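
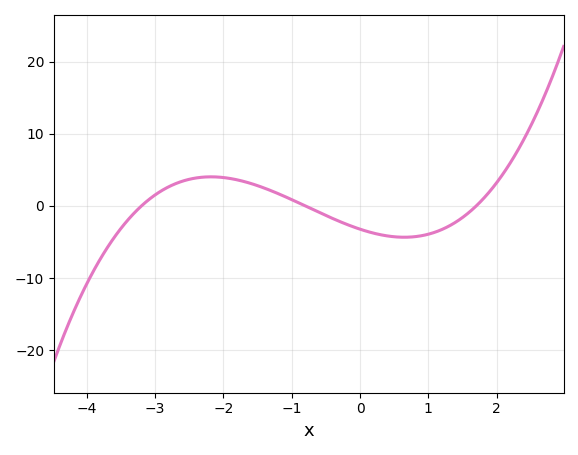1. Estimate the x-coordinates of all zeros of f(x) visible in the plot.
-3.2, -0.8, 1.7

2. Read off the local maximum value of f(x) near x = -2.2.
4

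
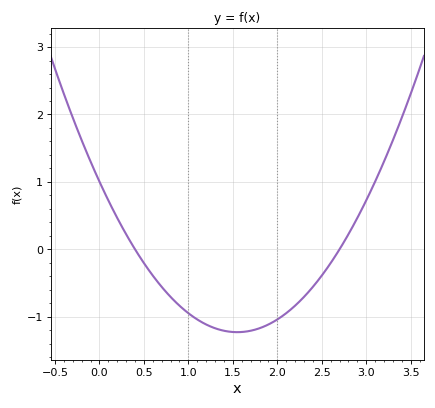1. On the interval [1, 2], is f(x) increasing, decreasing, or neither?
neither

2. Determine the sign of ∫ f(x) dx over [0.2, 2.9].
negative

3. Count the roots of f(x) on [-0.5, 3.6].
2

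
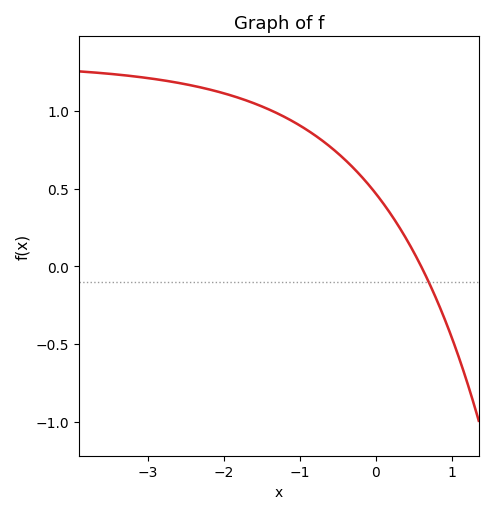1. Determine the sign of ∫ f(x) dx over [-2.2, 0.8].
positive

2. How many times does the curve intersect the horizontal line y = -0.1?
1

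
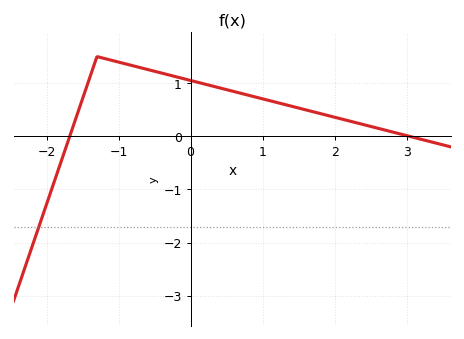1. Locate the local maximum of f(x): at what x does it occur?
-1.3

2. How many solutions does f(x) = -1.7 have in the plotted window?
1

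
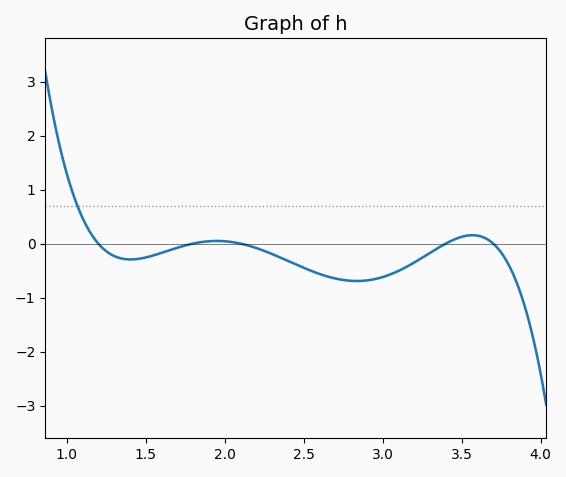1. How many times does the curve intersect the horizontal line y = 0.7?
1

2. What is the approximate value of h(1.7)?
-0.077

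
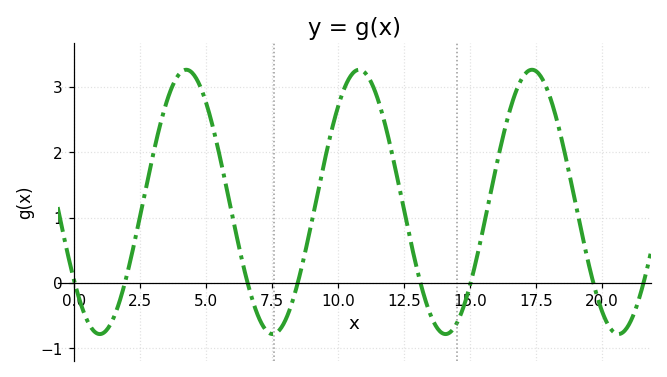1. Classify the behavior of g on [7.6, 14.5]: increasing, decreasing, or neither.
neither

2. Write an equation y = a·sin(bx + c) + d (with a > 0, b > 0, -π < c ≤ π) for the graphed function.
y = 2.02sin(0.96x - 2.52) + 1.24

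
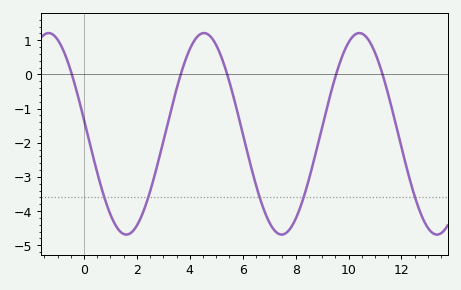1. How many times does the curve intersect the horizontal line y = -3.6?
5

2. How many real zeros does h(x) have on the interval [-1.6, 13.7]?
5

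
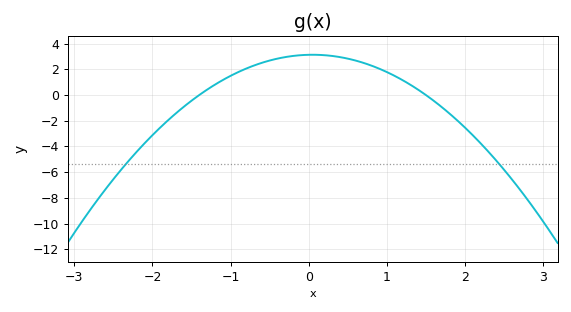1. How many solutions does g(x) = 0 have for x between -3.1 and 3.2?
2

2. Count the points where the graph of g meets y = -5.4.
2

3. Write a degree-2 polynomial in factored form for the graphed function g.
y = -1.49(x + 1.4)(x - 1.5)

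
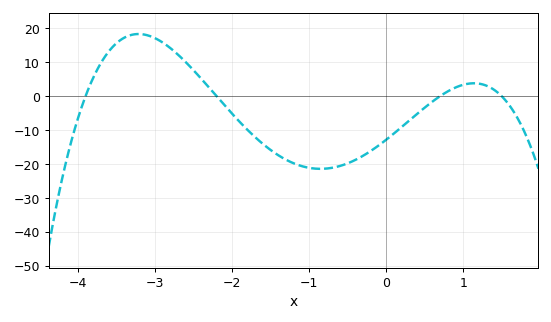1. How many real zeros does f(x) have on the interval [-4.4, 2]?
4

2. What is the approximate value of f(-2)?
-5.14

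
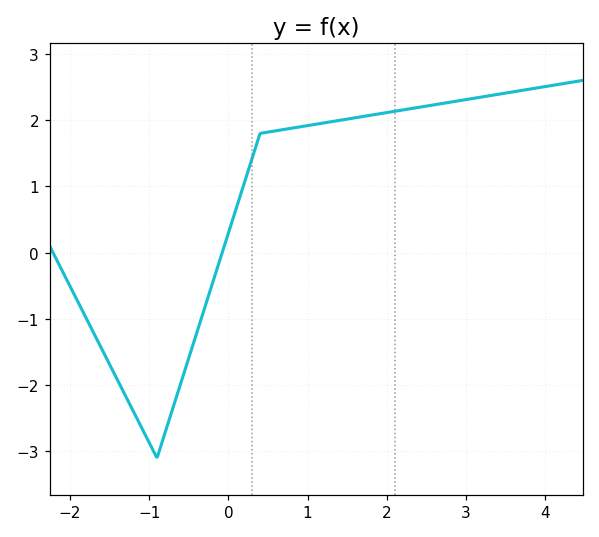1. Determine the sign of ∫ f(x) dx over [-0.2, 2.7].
positive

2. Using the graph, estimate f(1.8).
2.07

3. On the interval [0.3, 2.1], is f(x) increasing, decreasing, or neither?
increasing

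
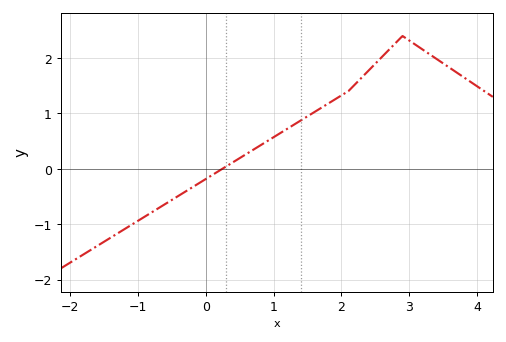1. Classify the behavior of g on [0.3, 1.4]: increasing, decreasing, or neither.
increasing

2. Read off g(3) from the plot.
2.3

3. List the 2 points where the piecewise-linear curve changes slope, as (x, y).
(2.1, 1.4); (2.9, 2.4)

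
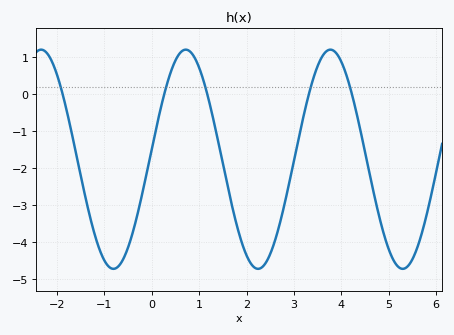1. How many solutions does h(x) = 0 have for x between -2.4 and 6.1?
5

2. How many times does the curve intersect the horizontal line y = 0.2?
5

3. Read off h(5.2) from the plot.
-4.66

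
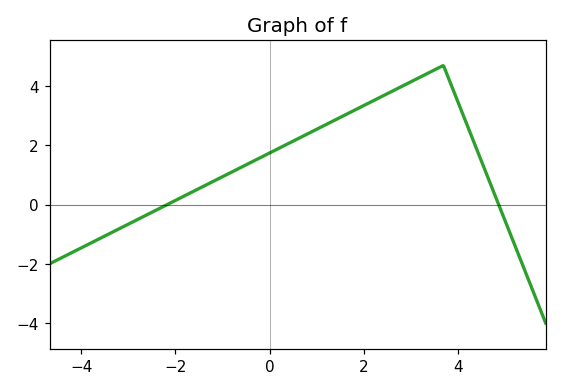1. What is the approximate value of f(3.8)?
4.2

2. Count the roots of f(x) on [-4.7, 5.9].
2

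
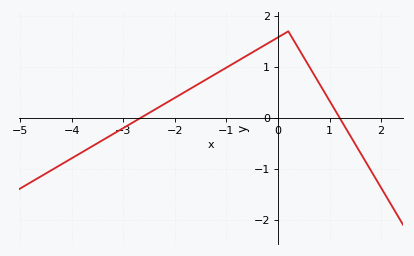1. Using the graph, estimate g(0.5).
1.2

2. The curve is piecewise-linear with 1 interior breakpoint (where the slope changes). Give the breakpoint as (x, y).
(0.2, 1.7)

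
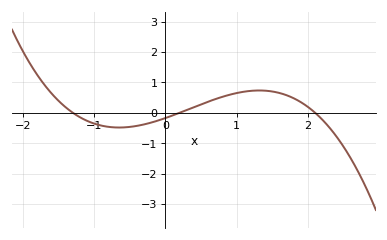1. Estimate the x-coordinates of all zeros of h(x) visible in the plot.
-1.3, 0.2, 2.1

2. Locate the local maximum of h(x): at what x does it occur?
1.32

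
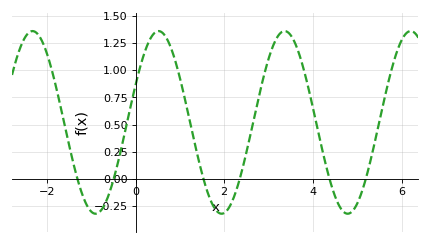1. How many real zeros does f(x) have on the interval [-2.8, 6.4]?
6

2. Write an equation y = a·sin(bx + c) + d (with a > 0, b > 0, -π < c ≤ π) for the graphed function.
y = 0.84sin(2.21x + 0.42) + 0.52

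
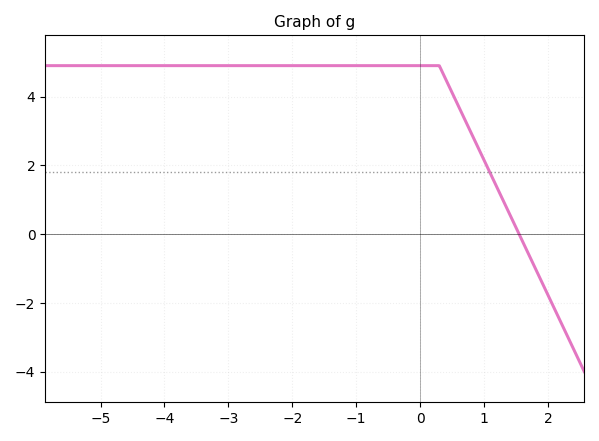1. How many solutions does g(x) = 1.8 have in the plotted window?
1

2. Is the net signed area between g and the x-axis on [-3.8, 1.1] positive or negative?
positive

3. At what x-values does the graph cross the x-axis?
1.55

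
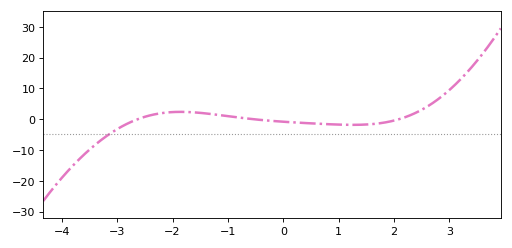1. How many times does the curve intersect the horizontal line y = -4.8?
1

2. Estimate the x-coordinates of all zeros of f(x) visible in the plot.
-2.63, -0.542, 2.09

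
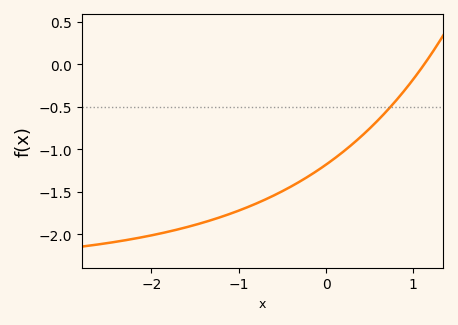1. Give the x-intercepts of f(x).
1.1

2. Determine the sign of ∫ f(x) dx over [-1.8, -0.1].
negative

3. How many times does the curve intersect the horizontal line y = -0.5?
1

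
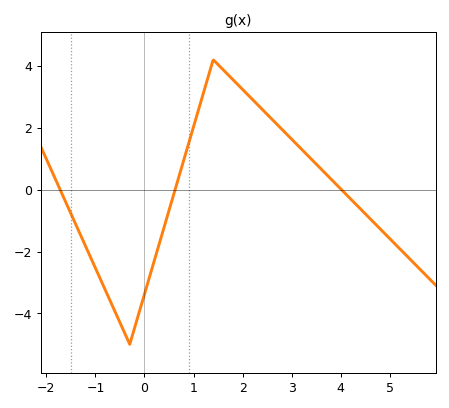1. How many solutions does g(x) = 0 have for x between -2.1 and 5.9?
3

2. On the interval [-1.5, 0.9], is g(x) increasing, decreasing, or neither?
neither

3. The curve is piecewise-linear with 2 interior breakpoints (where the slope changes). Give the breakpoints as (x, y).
(-0.3, -5); (1.4, 4.2)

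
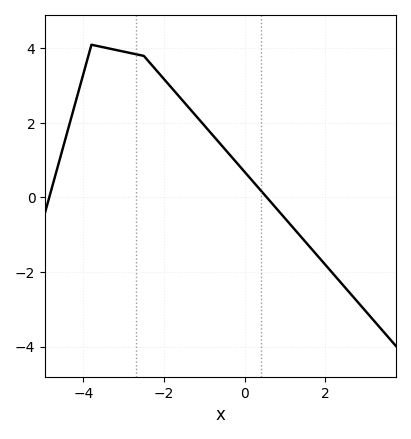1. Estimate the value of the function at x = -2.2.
3.43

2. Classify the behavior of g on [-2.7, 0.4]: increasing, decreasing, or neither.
decreasing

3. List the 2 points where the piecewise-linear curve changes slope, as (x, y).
(-3.8, 4.1); (-2.5, 3.8)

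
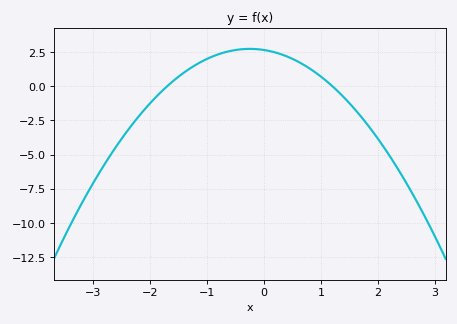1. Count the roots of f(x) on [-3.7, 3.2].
2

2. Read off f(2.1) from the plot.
-4.4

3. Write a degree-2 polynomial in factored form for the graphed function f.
y = -1.3(x + 1.7)(x - 1.2)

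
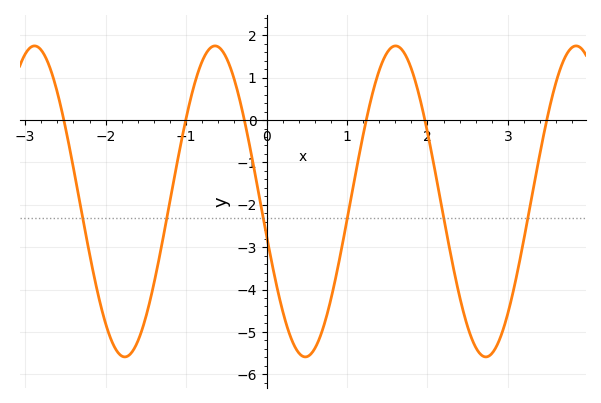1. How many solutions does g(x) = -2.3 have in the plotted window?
6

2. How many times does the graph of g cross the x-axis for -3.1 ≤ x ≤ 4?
6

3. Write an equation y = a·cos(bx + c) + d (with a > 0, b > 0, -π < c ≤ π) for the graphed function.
y = 3.67cos(2.8x + 1.8) - 1.92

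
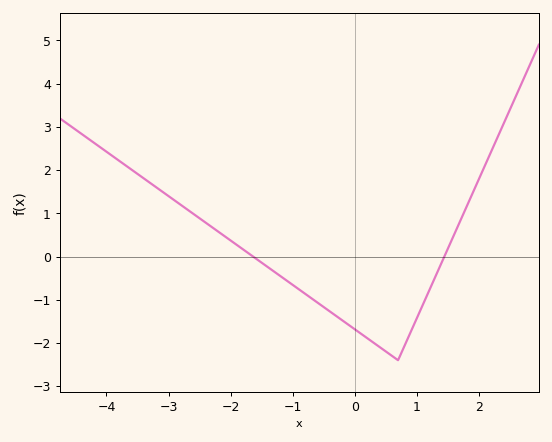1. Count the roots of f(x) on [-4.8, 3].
2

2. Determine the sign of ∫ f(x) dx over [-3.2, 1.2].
negative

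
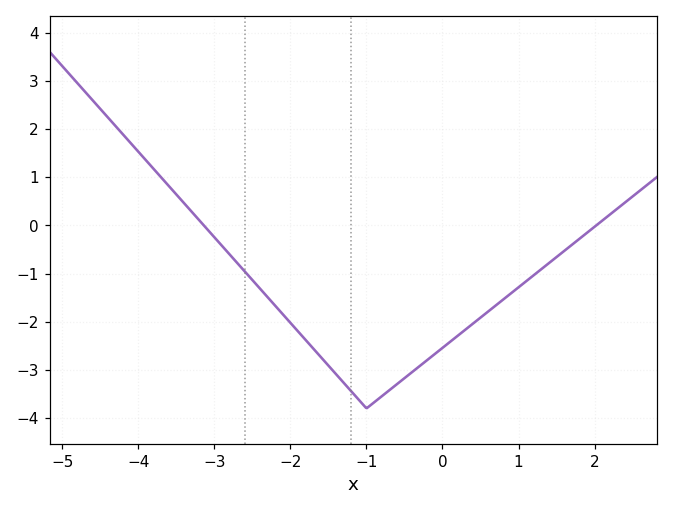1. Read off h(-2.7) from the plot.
-0.782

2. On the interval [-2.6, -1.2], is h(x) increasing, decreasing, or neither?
decreasing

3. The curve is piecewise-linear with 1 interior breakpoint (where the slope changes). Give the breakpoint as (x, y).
(-1, -3.8)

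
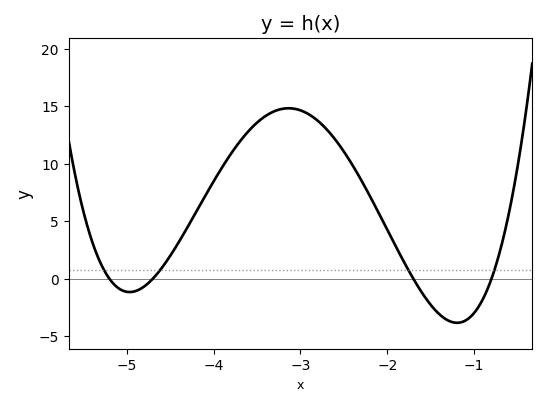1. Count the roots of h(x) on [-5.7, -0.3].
4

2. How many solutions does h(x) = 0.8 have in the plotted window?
4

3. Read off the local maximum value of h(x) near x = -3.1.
15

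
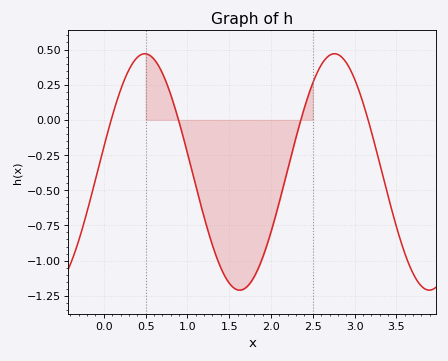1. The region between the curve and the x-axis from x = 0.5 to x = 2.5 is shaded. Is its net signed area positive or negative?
negative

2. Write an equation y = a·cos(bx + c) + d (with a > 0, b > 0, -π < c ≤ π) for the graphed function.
y = 0.84cos(2.8x - 1.4) - 0.37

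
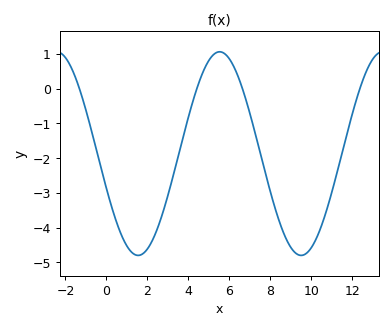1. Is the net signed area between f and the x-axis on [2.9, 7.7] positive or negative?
negative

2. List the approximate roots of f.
-1.32, 4.41, 6.64, 12.4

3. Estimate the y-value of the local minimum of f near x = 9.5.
-4.8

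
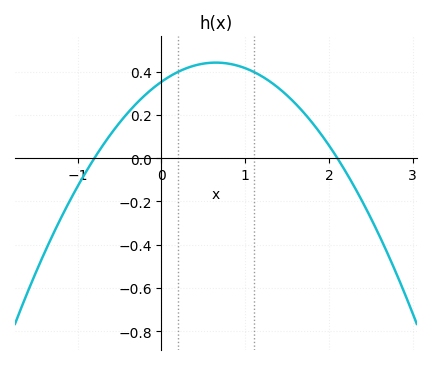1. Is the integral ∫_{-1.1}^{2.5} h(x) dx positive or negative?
positive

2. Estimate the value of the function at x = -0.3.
0.252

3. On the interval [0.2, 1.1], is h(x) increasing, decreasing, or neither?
neither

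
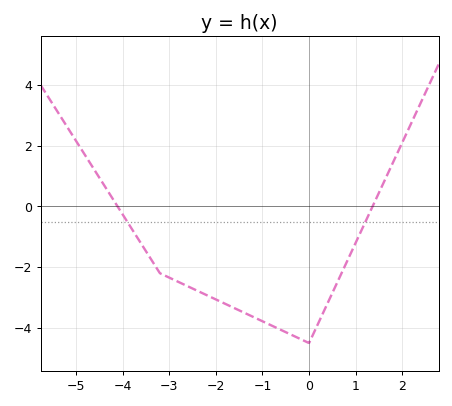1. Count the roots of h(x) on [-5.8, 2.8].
2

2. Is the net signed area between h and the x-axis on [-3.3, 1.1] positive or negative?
negative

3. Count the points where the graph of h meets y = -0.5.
2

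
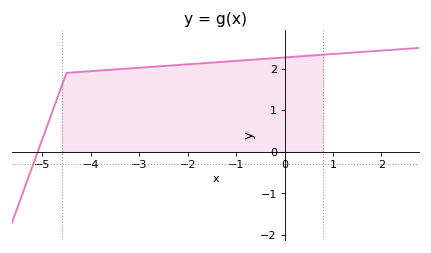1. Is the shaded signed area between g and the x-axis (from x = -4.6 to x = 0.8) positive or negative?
positive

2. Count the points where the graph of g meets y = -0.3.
1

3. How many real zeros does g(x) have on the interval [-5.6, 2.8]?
1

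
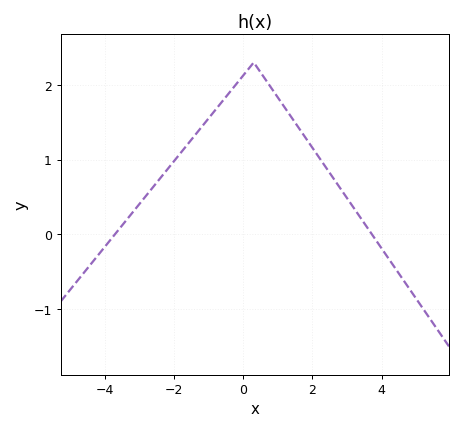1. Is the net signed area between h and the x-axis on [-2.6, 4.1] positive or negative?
positive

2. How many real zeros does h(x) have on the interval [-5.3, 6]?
2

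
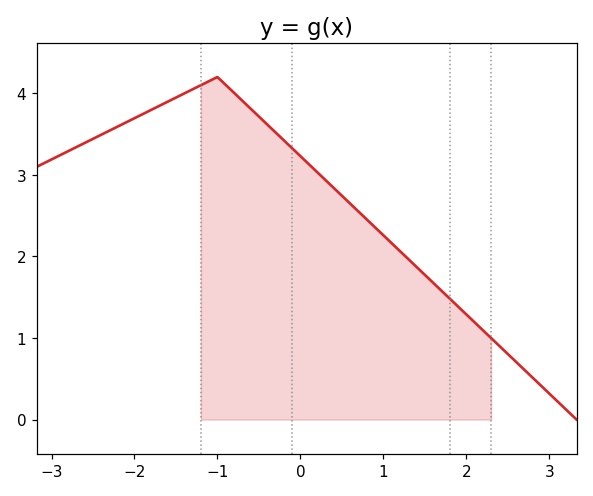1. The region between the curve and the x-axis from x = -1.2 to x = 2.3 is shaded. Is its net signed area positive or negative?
positive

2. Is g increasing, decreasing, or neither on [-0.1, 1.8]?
decreasing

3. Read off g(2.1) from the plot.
1.19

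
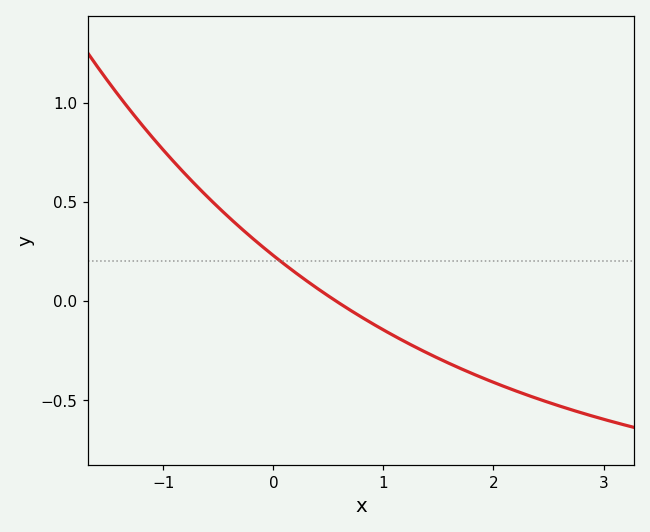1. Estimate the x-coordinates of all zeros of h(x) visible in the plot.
0.571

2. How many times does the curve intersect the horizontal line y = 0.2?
1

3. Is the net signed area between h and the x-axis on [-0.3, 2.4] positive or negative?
negative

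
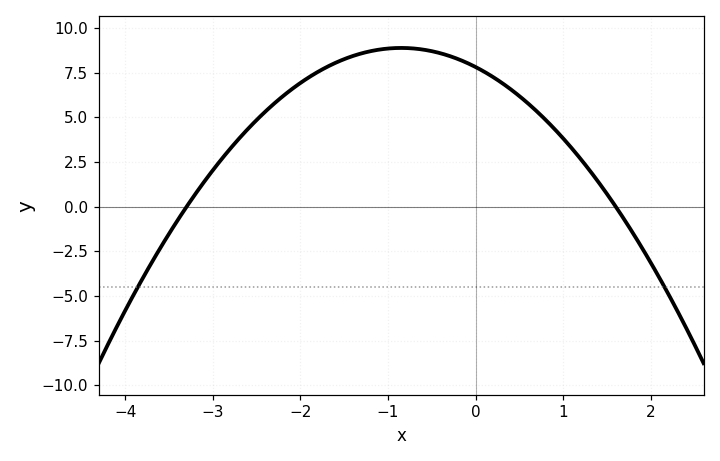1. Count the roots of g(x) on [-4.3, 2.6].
2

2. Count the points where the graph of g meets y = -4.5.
2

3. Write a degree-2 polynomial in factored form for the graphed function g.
y = -1.48(x + 3.3)(x - 1.6)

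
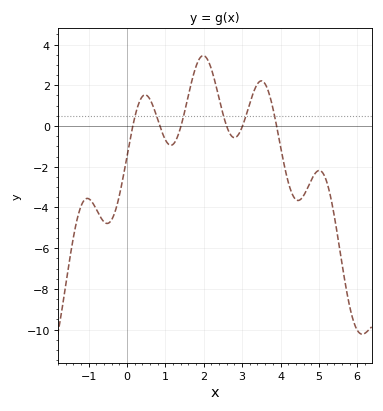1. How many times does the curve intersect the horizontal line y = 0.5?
6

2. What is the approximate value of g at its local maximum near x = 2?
3.46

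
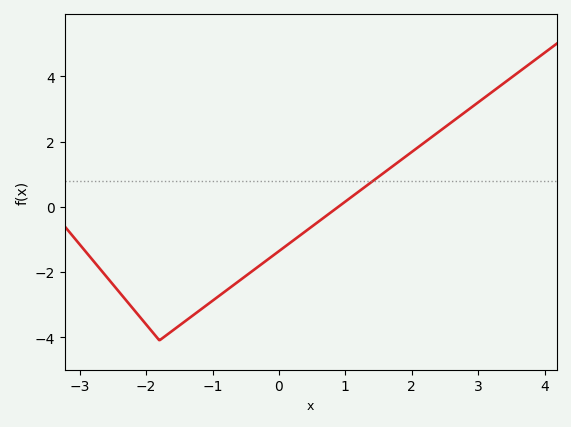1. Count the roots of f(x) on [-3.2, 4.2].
1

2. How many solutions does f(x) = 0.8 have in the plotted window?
1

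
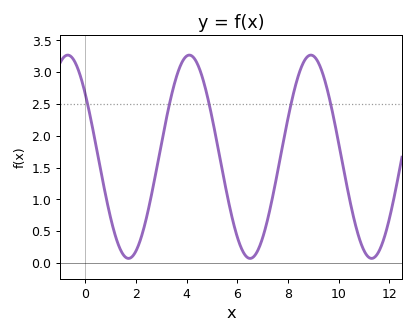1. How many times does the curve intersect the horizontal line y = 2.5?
5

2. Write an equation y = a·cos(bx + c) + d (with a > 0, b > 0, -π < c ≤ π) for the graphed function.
y = 1.6cos(1.31x + 0.902) + 1.67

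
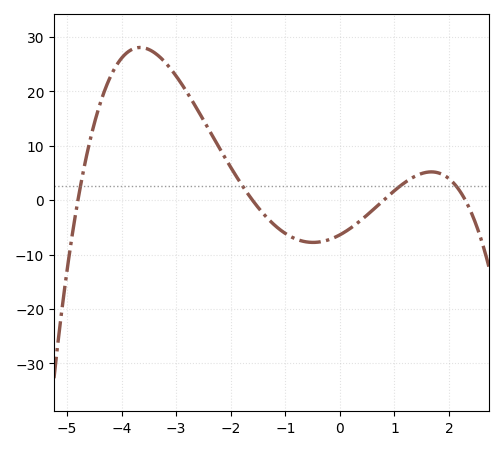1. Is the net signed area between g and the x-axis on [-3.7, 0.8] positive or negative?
positive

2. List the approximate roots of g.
-4.8, -1.6, 0.8, 2.4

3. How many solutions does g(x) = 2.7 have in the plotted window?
4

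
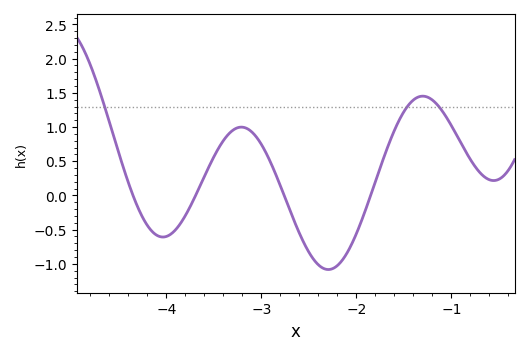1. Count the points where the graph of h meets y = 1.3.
3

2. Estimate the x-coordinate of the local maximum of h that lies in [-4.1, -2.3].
-3.2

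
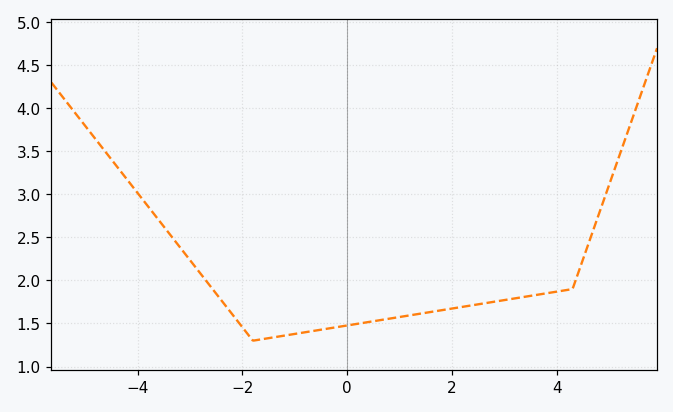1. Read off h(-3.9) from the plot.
2.94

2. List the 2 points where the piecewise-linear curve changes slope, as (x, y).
(-1.8, 1.3); (4.3, 1.9)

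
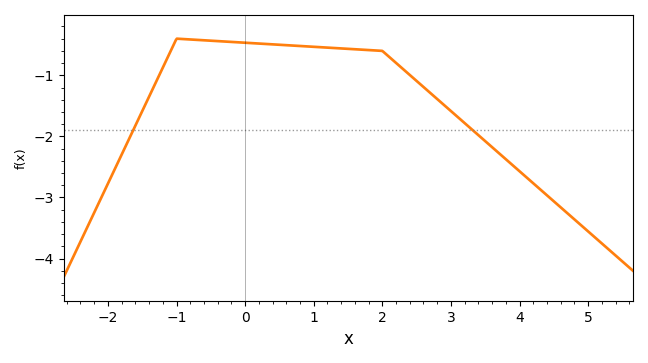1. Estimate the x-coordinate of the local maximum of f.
-0.996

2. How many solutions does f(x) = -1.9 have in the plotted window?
2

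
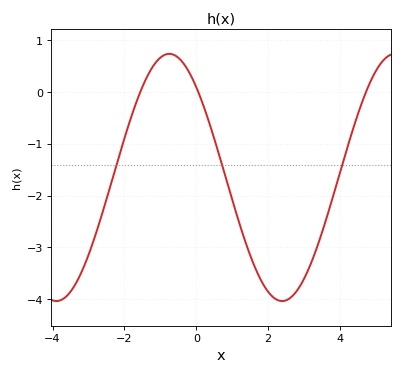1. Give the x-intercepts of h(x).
-1.56, 0.058, 4.72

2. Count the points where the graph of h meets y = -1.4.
3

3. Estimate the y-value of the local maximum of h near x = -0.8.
0.74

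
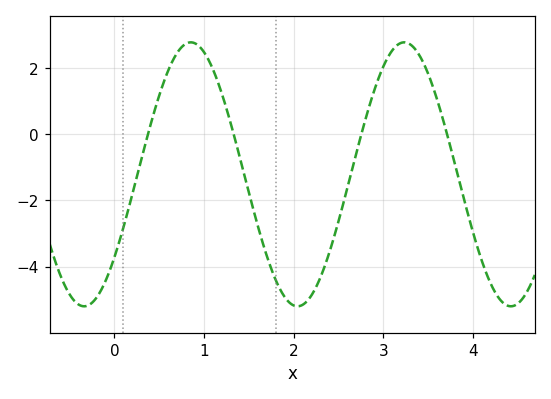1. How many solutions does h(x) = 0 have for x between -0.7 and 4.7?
4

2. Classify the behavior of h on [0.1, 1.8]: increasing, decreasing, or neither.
neither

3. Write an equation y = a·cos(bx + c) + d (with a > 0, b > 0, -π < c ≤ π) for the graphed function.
y = 3.99cos(2.6x - 2.2) - 1.21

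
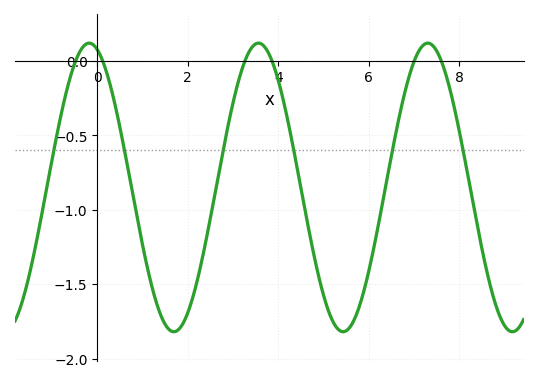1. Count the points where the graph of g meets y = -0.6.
6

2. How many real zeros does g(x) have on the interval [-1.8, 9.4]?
6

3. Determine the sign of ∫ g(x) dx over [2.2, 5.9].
negative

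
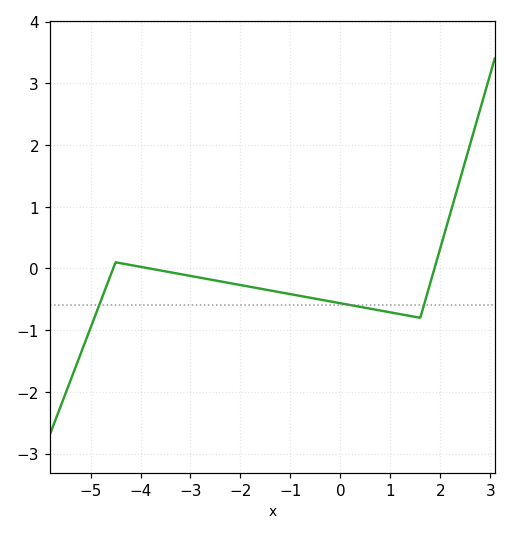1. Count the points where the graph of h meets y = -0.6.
3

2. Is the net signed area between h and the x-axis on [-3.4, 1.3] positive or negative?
negative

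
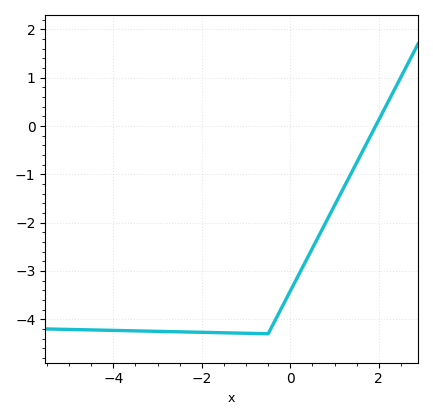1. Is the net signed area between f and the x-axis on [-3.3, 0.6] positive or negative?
negative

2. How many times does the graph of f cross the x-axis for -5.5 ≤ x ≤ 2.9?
1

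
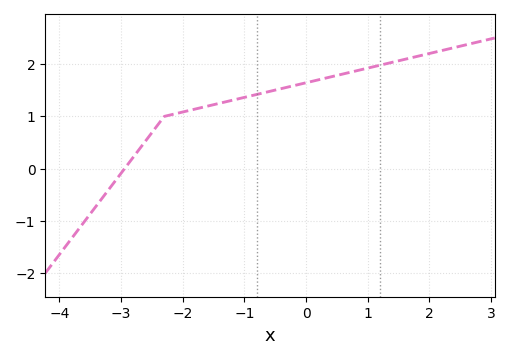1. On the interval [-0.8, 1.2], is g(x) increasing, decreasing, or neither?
increasing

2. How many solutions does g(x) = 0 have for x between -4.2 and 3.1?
1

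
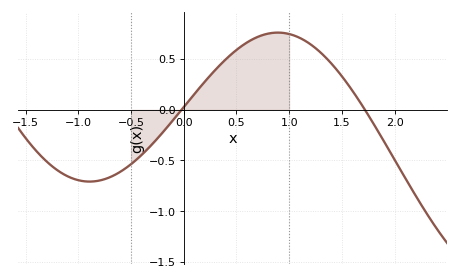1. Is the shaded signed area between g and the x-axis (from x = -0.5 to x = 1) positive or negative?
positive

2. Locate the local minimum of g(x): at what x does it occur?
-0.9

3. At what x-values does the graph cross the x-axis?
0, 1.7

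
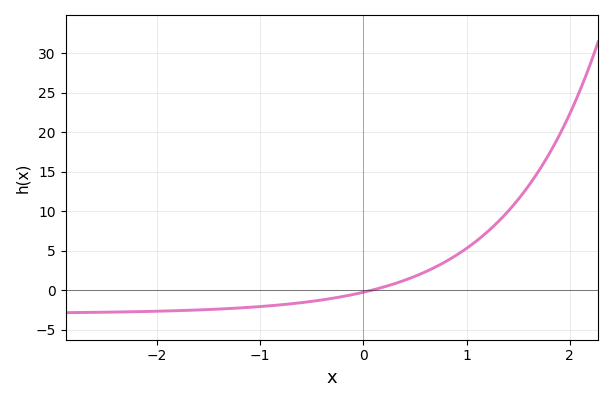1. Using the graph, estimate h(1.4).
10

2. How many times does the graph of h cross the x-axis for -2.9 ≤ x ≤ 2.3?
1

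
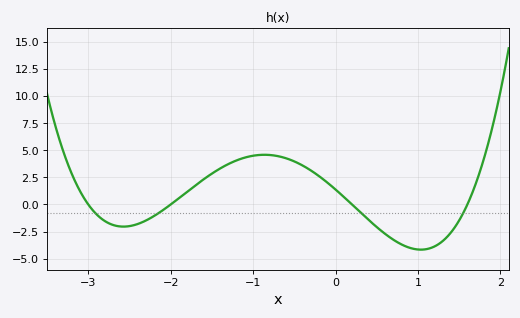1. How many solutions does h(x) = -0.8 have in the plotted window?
4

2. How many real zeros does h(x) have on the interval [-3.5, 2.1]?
4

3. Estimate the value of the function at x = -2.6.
-2.03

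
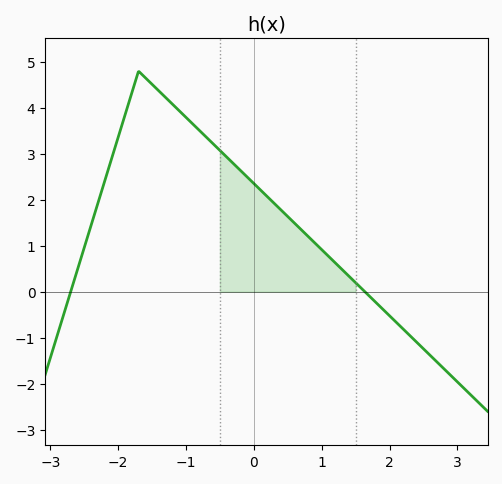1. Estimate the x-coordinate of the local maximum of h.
-1.7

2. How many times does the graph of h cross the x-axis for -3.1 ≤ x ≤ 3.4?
2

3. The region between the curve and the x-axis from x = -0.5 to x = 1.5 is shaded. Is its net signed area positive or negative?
positive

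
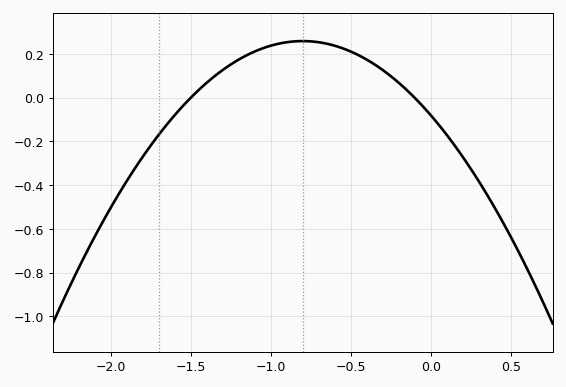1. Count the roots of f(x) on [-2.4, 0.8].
2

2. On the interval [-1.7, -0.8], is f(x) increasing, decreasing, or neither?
increasing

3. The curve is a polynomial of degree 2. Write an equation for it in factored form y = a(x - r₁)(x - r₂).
y = -0.53(x + 1.5)(x + 0.1)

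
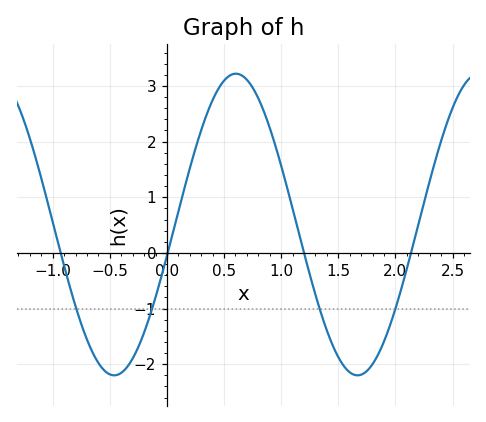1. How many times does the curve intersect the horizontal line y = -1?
4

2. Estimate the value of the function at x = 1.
1.57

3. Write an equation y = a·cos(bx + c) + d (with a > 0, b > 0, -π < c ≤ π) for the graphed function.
y = 2.71cos(2.95x - 1.78) + 0.51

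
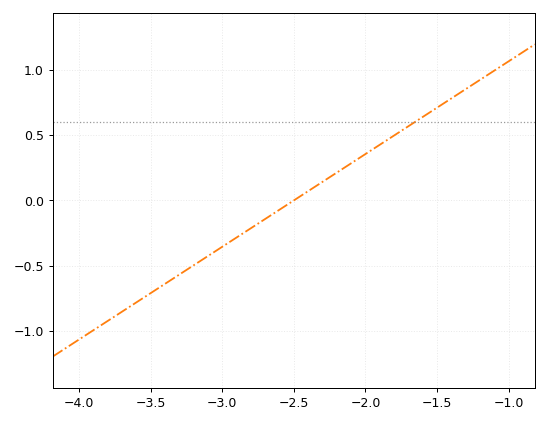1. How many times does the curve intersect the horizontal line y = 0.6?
1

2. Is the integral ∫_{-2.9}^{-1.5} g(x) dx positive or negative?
positive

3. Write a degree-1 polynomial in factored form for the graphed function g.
y = 0.71(x + 2.5)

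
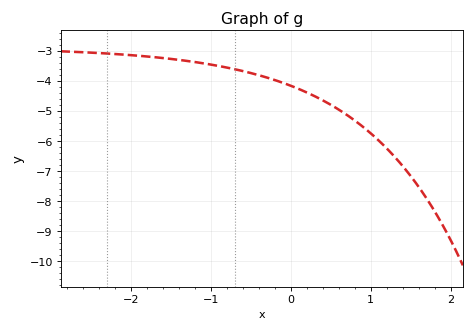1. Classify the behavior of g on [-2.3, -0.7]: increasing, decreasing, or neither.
decreasing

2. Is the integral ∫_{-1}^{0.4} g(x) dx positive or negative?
negative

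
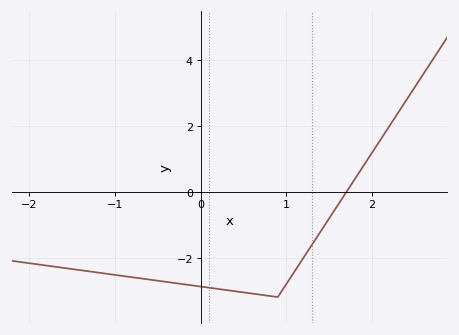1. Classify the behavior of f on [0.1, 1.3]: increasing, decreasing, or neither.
neither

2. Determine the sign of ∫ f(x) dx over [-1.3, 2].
negative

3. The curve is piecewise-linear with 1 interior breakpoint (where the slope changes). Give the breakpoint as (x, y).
(0.9, -3.2)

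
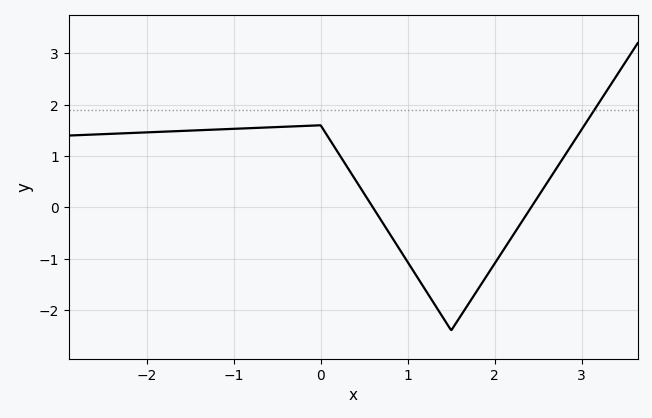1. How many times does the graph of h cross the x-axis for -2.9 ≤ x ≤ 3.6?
2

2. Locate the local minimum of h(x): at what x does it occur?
1.5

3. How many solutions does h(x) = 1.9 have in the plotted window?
1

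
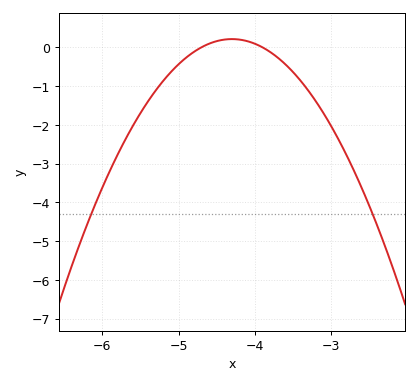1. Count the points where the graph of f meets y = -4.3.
2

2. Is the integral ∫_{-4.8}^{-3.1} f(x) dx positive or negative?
negative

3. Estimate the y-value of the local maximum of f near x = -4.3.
0.2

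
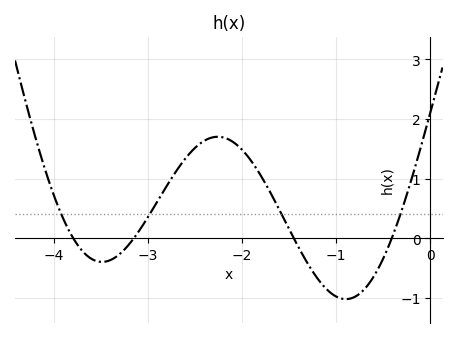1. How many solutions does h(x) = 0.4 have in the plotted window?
4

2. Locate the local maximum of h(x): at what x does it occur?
-2.26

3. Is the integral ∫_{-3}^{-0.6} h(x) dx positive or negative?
positive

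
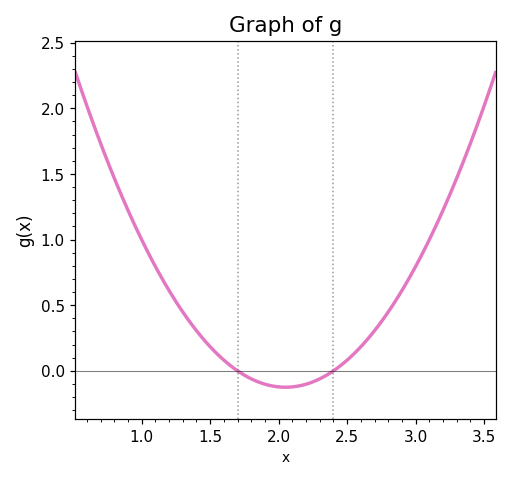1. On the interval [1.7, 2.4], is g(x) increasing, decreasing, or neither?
neither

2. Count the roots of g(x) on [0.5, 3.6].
2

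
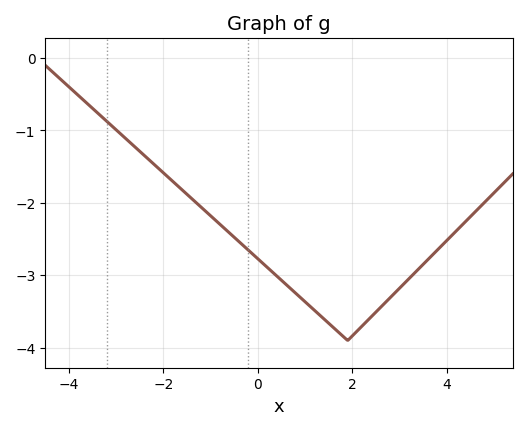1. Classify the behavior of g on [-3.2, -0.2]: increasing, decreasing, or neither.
decreasing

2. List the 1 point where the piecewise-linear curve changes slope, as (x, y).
(1.9, -3.9)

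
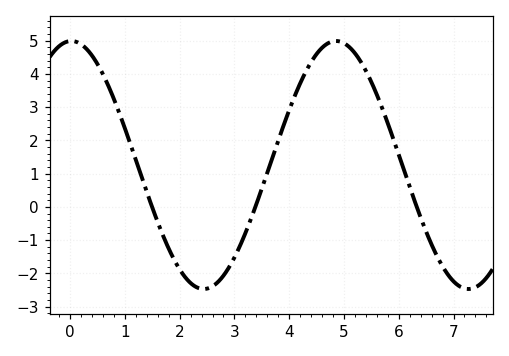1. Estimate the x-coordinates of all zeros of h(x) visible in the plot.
1.4, 3.4, 6.4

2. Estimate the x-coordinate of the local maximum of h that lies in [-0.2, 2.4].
0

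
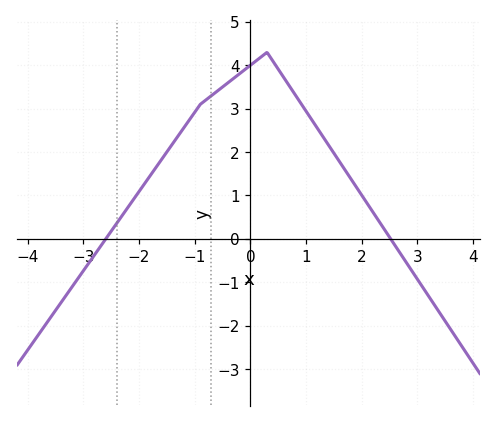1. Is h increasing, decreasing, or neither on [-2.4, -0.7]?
increasing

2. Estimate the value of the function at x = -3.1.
-0.917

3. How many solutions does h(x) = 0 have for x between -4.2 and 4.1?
2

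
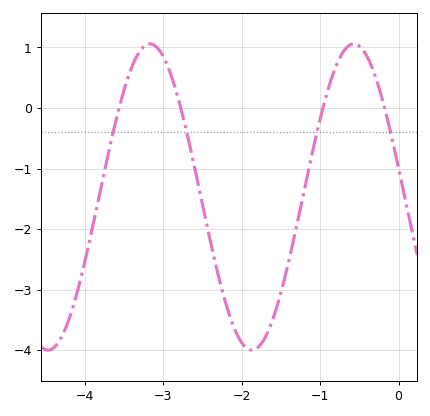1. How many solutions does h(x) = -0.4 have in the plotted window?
4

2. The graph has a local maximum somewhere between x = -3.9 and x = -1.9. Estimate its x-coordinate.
-3.17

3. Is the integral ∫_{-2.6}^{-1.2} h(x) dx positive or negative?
negative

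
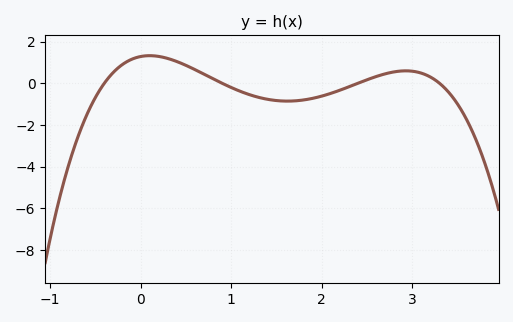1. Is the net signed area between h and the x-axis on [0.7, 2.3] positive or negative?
negative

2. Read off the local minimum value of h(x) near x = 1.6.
-0.8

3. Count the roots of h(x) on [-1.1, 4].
4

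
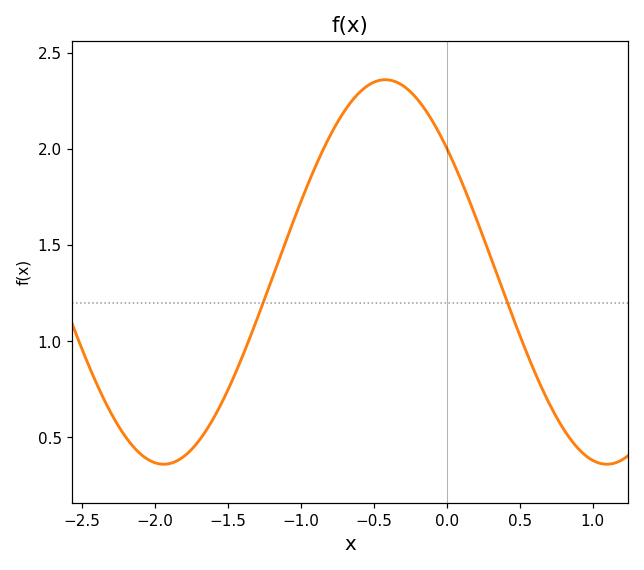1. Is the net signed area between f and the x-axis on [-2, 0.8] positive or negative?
positive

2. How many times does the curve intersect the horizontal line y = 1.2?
2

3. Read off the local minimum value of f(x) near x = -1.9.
0.35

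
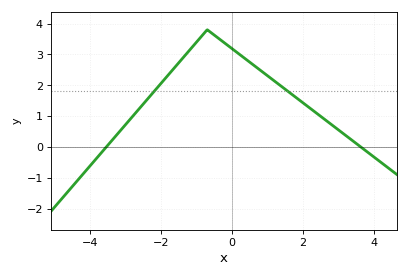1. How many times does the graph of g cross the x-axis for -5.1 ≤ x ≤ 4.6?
2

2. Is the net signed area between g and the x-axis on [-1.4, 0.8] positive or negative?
positive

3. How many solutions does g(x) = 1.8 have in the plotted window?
2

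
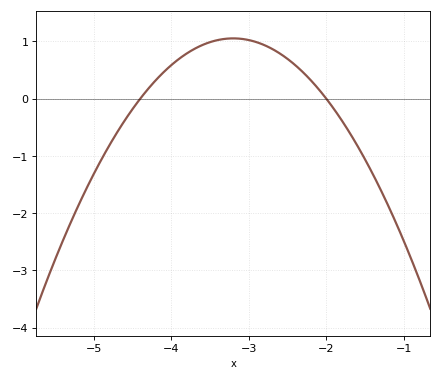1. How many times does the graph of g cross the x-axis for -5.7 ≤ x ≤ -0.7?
2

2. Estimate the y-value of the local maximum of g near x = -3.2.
1.05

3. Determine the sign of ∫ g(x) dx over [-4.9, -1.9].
positive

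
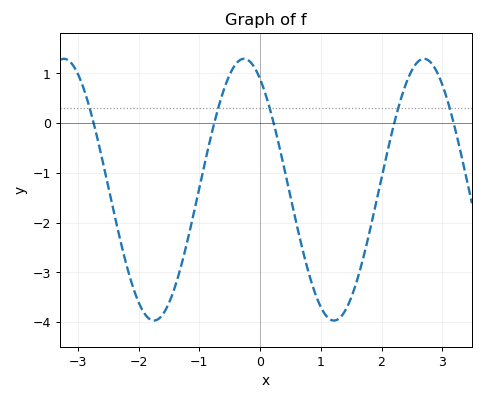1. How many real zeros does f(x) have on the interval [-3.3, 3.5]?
5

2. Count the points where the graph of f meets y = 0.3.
5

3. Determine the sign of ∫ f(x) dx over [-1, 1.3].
negative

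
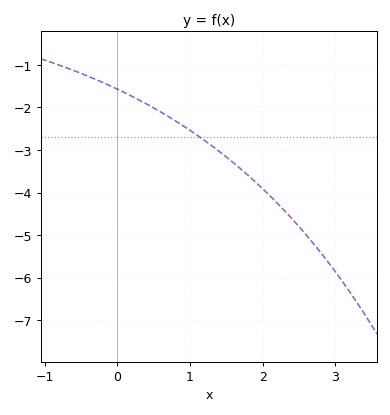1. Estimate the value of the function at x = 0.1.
-1.65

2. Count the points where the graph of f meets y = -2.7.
1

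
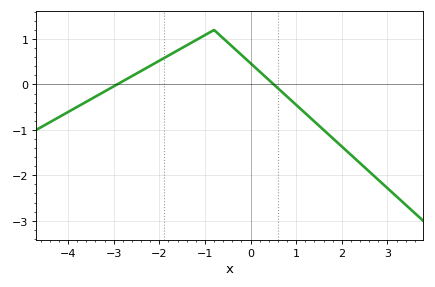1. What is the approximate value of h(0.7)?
-0.175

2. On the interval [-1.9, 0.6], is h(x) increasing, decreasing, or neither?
neither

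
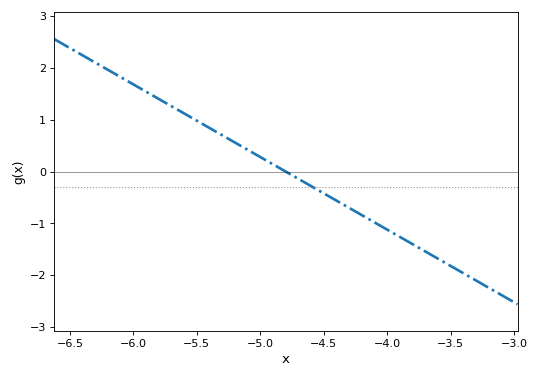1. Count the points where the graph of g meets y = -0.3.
1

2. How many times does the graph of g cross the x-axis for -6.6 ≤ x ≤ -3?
1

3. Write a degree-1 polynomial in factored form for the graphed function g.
y = -1.4(x + 4.8)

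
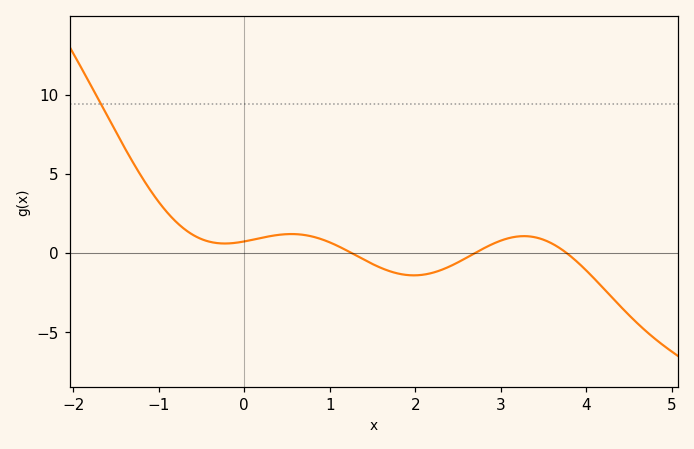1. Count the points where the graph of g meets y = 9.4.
1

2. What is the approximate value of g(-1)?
3.22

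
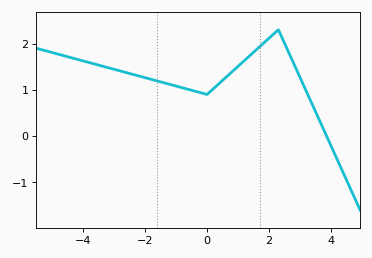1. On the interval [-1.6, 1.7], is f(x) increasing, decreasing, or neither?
neither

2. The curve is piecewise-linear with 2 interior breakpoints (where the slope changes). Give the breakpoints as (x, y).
(0, 0.9); (2.3, 2.3)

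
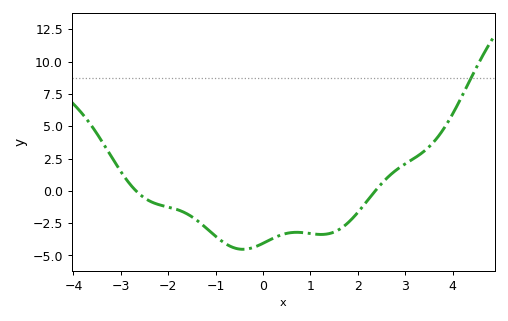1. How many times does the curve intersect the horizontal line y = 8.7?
1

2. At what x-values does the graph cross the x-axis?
-2.68, 2.37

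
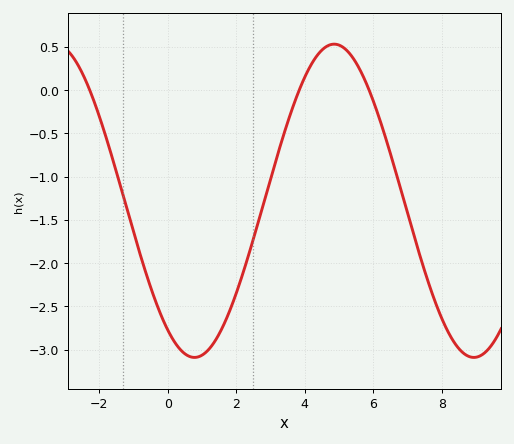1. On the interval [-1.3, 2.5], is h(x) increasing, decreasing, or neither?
neither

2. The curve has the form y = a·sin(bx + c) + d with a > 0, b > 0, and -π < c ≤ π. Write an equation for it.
y = 1.81sin(0.77x - 2.17) - 1.28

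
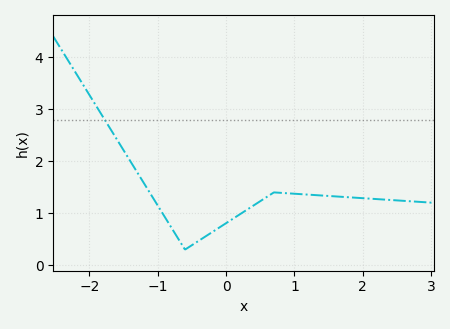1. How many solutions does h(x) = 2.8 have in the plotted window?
1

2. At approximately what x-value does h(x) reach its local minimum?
-0.599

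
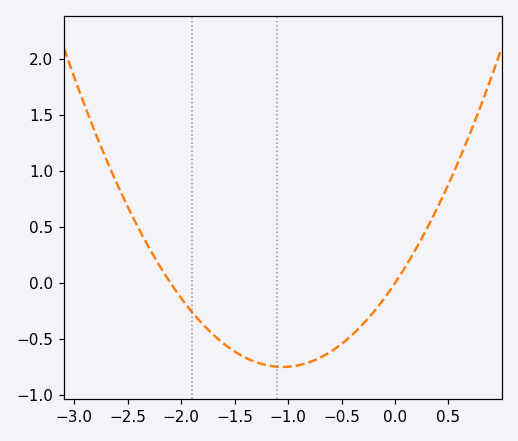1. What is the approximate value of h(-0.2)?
-0.25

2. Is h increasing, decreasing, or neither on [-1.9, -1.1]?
decreasing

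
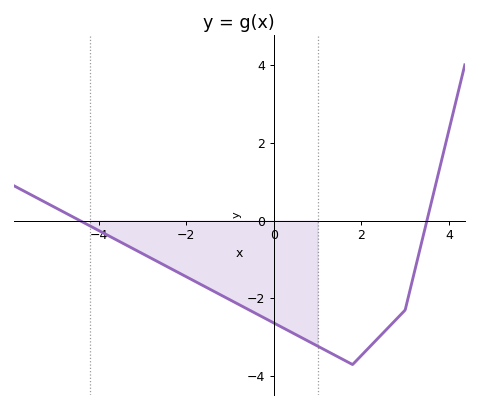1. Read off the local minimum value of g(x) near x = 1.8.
-3.7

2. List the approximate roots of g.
-4.43, 3.5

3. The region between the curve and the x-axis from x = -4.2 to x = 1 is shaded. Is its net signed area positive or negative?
negative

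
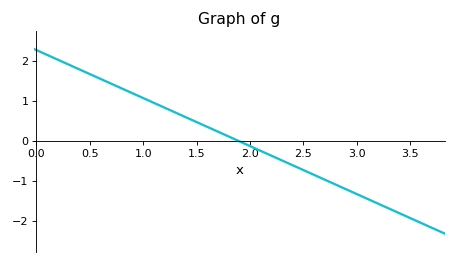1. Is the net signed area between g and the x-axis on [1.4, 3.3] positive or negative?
negative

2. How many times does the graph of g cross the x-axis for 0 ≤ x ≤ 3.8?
1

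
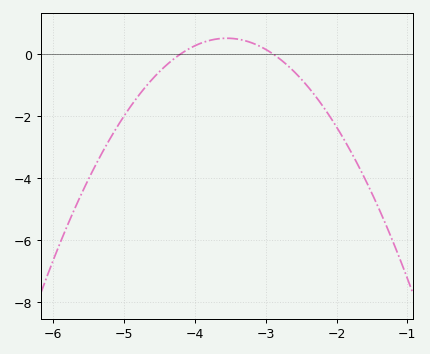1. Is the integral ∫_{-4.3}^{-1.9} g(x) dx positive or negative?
negative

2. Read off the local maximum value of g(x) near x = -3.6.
0.6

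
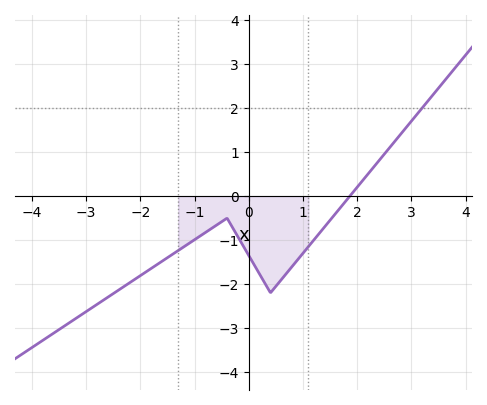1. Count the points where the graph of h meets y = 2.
1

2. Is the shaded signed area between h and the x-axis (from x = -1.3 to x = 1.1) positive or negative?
negative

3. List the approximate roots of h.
1.86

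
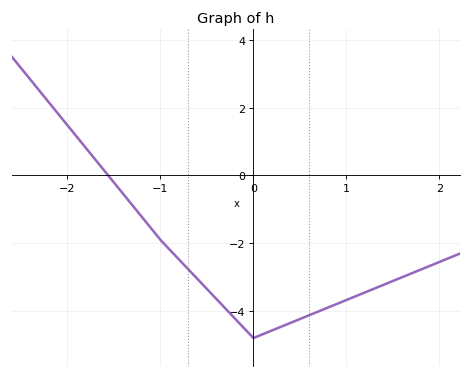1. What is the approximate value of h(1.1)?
-3.6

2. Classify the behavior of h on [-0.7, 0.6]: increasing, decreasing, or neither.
neither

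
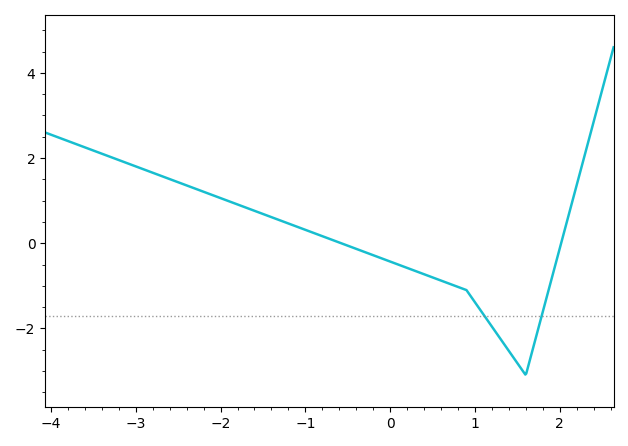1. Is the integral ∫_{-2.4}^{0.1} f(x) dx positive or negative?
positive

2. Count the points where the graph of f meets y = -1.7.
2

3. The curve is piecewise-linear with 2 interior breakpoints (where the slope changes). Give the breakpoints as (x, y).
(0.9, -1.1); (1.6, -3.1)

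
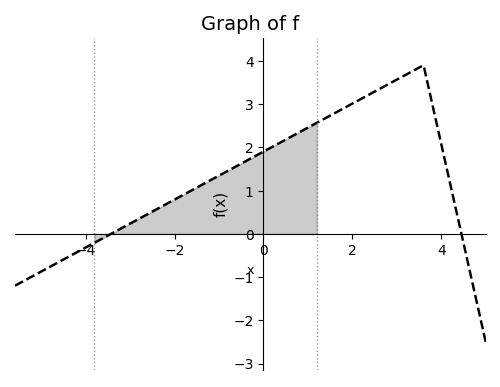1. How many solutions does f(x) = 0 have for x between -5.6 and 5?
2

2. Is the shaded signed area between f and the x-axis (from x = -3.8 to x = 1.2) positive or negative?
positive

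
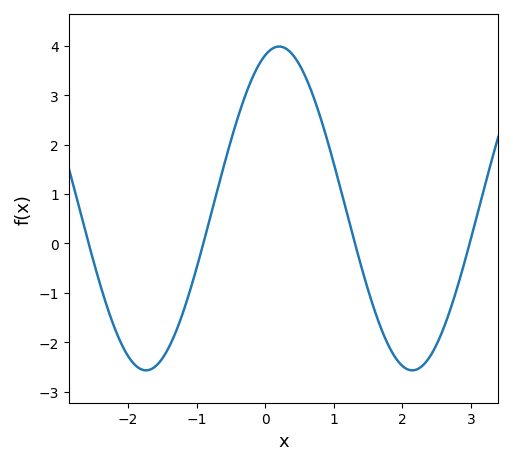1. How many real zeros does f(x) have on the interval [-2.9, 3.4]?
4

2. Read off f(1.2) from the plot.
0.568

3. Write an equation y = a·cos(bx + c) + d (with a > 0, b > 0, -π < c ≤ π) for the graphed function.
y = 3.28cos(1.62x - 0.33) + 0.71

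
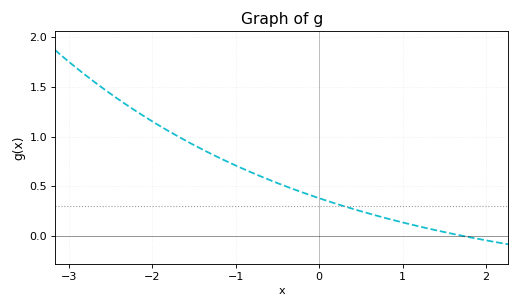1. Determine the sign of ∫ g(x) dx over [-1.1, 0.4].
positive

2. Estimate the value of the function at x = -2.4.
1.37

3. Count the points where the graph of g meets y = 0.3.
1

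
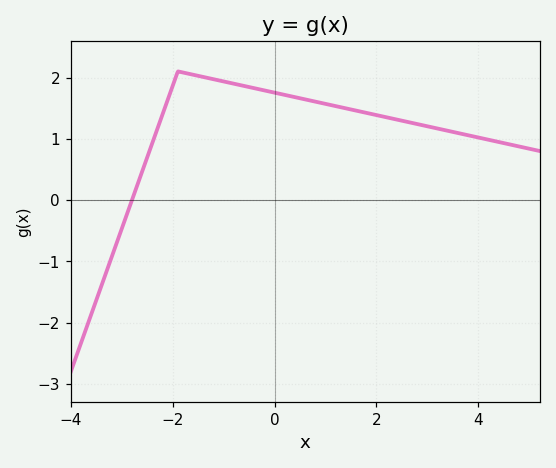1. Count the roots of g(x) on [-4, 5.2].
1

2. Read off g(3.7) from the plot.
1.1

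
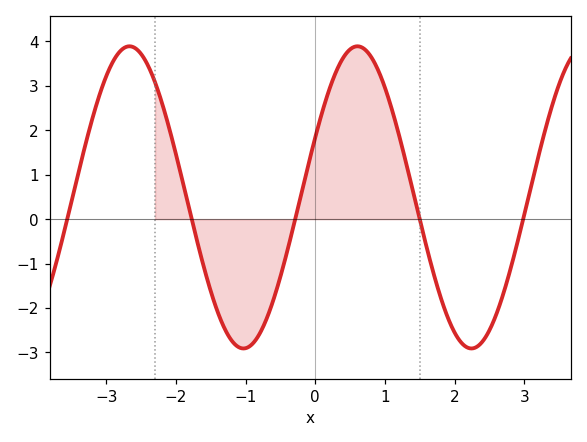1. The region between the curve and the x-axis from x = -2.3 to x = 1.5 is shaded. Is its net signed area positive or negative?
positive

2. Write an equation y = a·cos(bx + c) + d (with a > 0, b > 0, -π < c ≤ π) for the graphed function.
y = 3.4cos(1.9x - 1.2) + 0.49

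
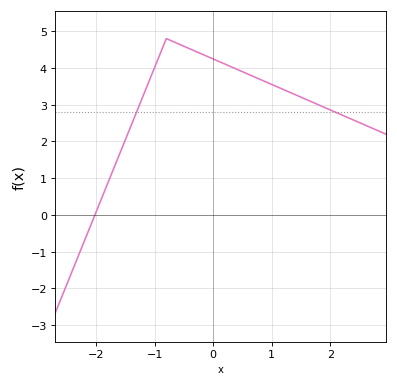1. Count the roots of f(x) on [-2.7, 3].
1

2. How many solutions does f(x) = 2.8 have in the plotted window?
2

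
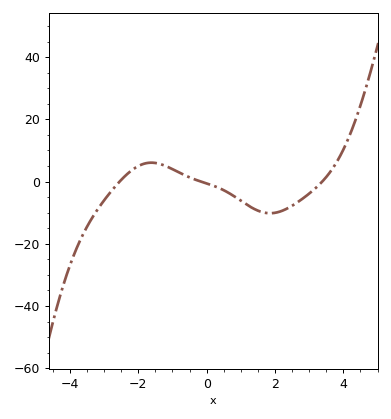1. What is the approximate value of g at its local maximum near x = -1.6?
6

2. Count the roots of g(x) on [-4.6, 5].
3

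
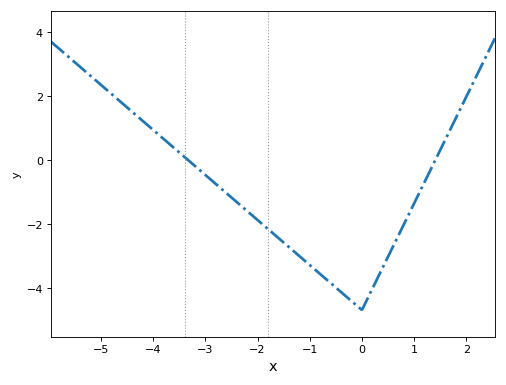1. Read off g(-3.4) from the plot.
0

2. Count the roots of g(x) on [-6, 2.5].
2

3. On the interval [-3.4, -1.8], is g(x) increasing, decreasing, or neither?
decreasing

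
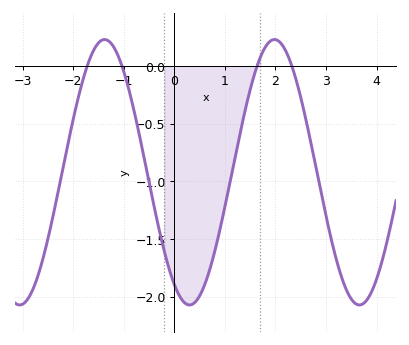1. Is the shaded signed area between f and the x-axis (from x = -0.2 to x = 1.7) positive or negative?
negative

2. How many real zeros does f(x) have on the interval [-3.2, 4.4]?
4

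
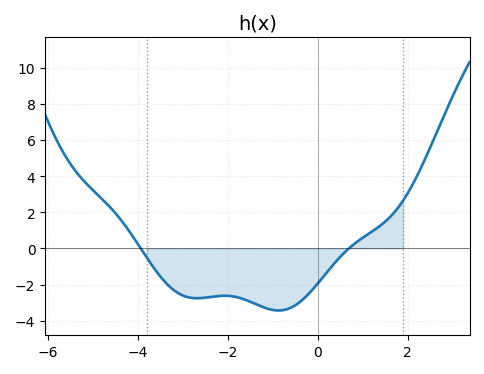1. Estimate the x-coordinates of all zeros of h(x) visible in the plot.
-4, 0.6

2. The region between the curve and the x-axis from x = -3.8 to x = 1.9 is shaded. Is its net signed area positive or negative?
negative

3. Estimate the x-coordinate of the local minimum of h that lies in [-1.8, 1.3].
-0.8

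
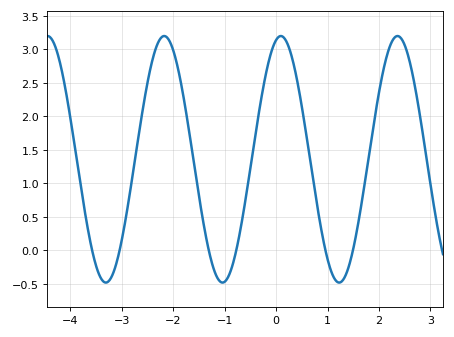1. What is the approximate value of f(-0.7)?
0.292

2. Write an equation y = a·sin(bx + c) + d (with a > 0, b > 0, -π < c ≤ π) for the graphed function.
y = 1.84sin(2.77x + 1.32) + 1.36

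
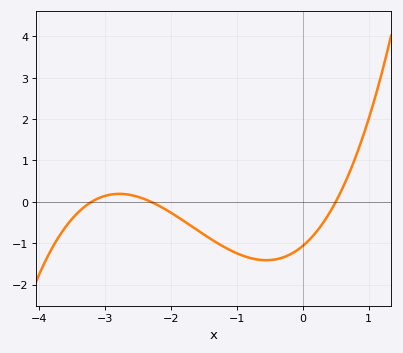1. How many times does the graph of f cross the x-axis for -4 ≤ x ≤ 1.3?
3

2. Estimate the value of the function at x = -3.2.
0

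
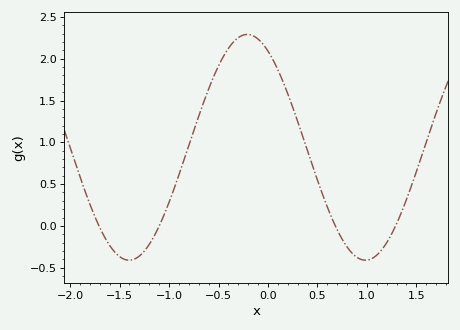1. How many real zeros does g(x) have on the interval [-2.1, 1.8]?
4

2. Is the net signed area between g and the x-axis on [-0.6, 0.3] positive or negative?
positive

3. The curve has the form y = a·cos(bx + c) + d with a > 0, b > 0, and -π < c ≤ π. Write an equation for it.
y = 1.35cos(2.63x + 0.55) + 0.94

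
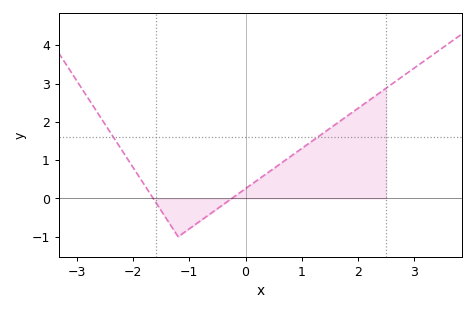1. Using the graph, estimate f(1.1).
1.41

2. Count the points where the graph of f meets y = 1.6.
2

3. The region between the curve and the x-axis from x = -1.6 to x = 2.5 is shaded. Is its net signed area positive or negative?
positive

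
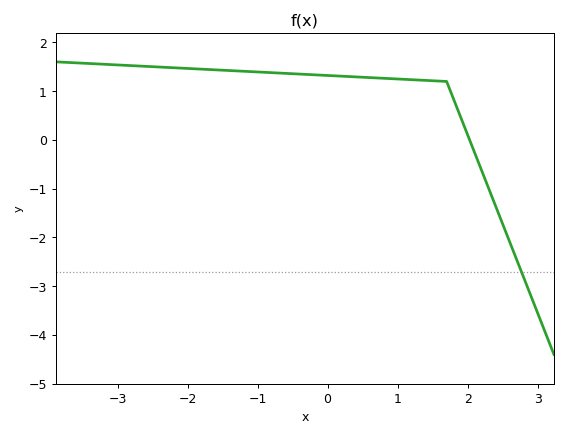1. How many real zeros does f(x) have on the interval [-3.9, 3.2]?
1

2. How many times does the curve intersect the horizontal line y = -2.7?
1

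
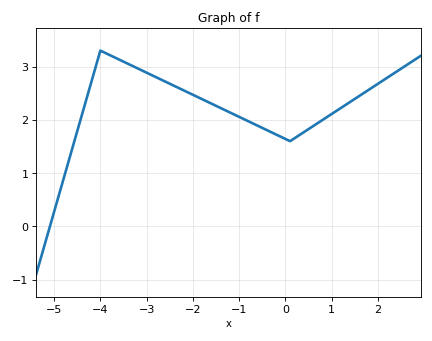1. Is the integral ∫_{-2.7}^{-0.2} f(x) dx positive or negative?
positive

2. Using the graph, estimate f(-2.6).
2.7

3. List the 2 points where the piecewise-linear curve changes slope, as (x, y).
(-4, 3.3); (0.1, 1.6)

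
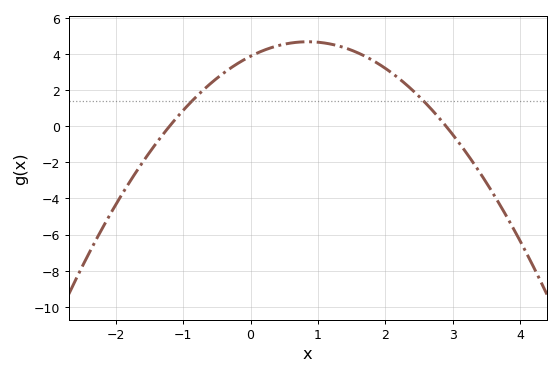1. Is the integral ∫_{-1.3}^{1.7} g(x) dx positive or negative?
positive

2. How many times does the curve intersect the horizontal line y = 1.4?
2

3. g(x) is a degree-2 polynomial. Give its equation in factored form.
y = -1.11(x + 1.2)(x - 2.9)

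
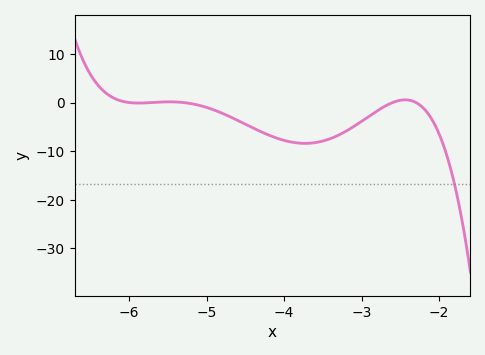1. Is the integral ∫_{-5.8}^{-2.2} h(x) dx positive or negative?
negative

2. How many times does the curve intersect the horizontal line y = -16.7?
1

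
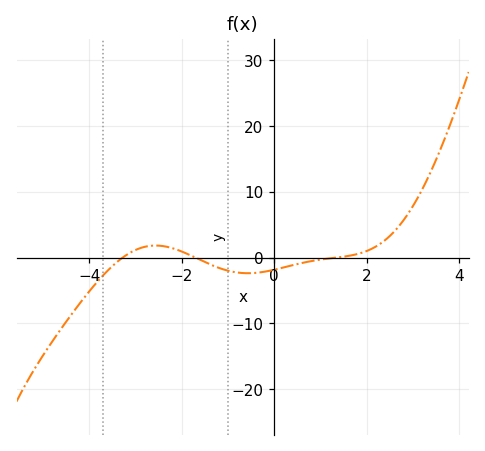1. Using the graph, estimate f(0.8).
-1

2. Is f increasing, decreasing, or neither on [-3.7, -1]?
neither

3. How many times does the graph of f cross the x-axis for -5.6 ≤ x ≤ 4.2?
3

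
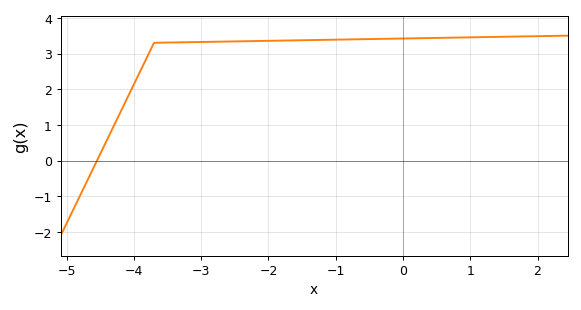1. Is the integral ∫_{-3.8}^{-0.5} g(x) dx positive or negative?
positive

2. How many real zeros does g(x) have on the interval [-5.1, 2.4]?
1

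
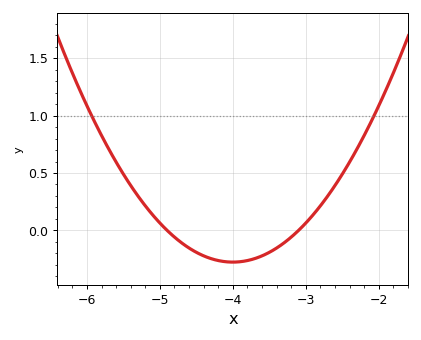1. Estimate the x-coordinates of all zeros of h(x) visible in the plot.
-4.9, -3.1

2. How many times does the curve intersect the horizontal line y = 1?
2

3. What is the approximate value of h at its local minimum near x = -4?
-0.275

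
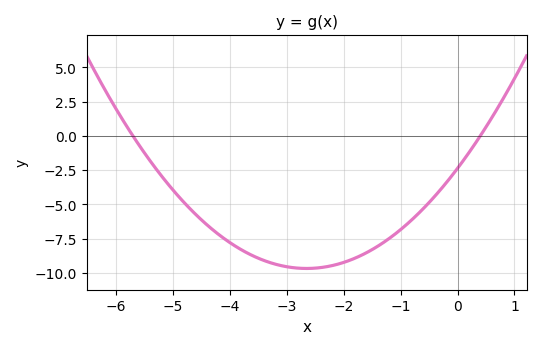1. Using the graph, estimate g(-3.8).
-8.3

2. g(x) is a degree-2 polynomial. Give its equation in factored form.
y = 1.04(x + 5.7)(x - 0.4)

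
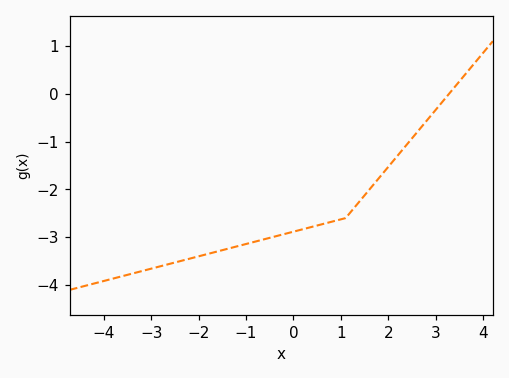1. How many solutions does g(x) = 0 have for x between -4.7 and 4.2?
1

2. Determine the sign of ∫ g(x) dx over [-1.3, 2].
negative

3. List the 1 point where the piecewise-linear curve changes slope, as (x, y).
(1.1, -2.6)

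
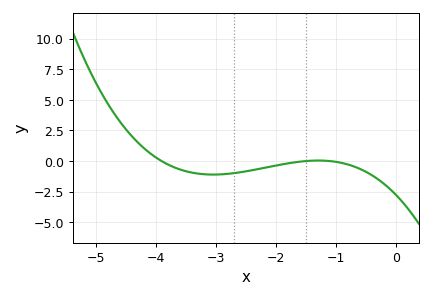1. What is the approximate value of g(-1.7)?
-0.114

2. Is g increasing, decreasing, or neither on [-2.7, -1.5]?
increasing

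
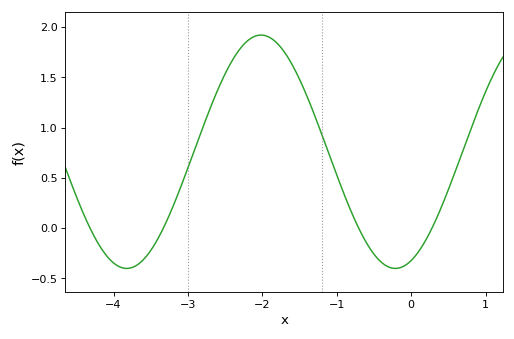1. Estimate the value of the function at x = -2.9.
0.802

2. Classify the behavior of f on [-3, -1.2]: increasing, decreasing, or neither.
neither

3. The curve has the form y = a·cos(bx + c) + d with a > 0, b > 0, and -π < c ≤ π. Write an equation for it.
y = 1.16cos(1.74x - 2.77) + 0.76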